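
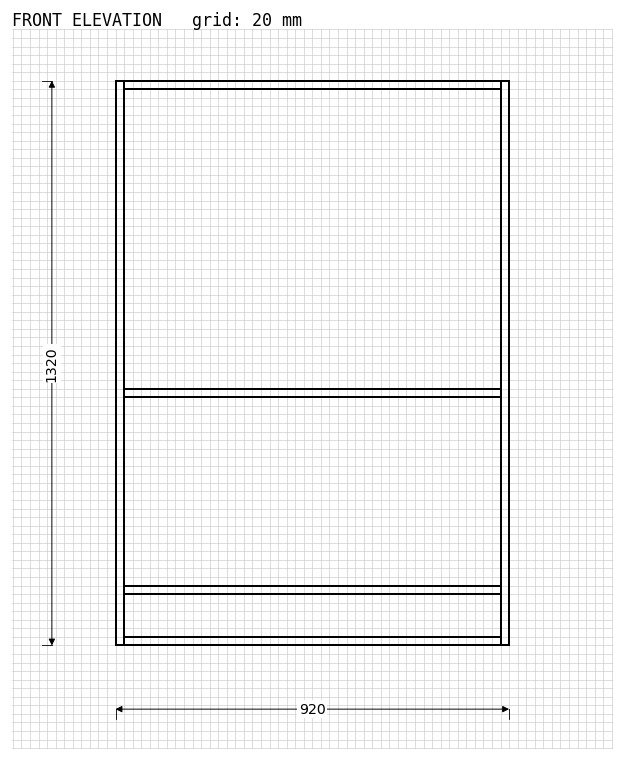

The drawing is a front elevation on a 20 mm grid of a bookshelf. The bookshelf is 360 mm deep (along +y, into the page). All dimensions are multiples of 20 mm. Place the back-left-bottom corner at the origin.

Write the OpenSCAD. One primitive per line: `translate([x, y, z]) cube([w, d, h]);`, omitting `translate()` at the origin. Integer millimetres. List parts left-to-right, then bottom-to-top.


cube([20, 360, 1320]);
translate([20, 0, 0]) cube([880, 360, 20]);
translate([20, 0, 120]) cube([880, 360, 20]);
translate([20, 0, 580]) cube([880, 360, 20]);
translate([20, 0, 1300]) cube([880, 360, 20]);
translate([900, 0, 0]) cube([20, 360, 1320]);


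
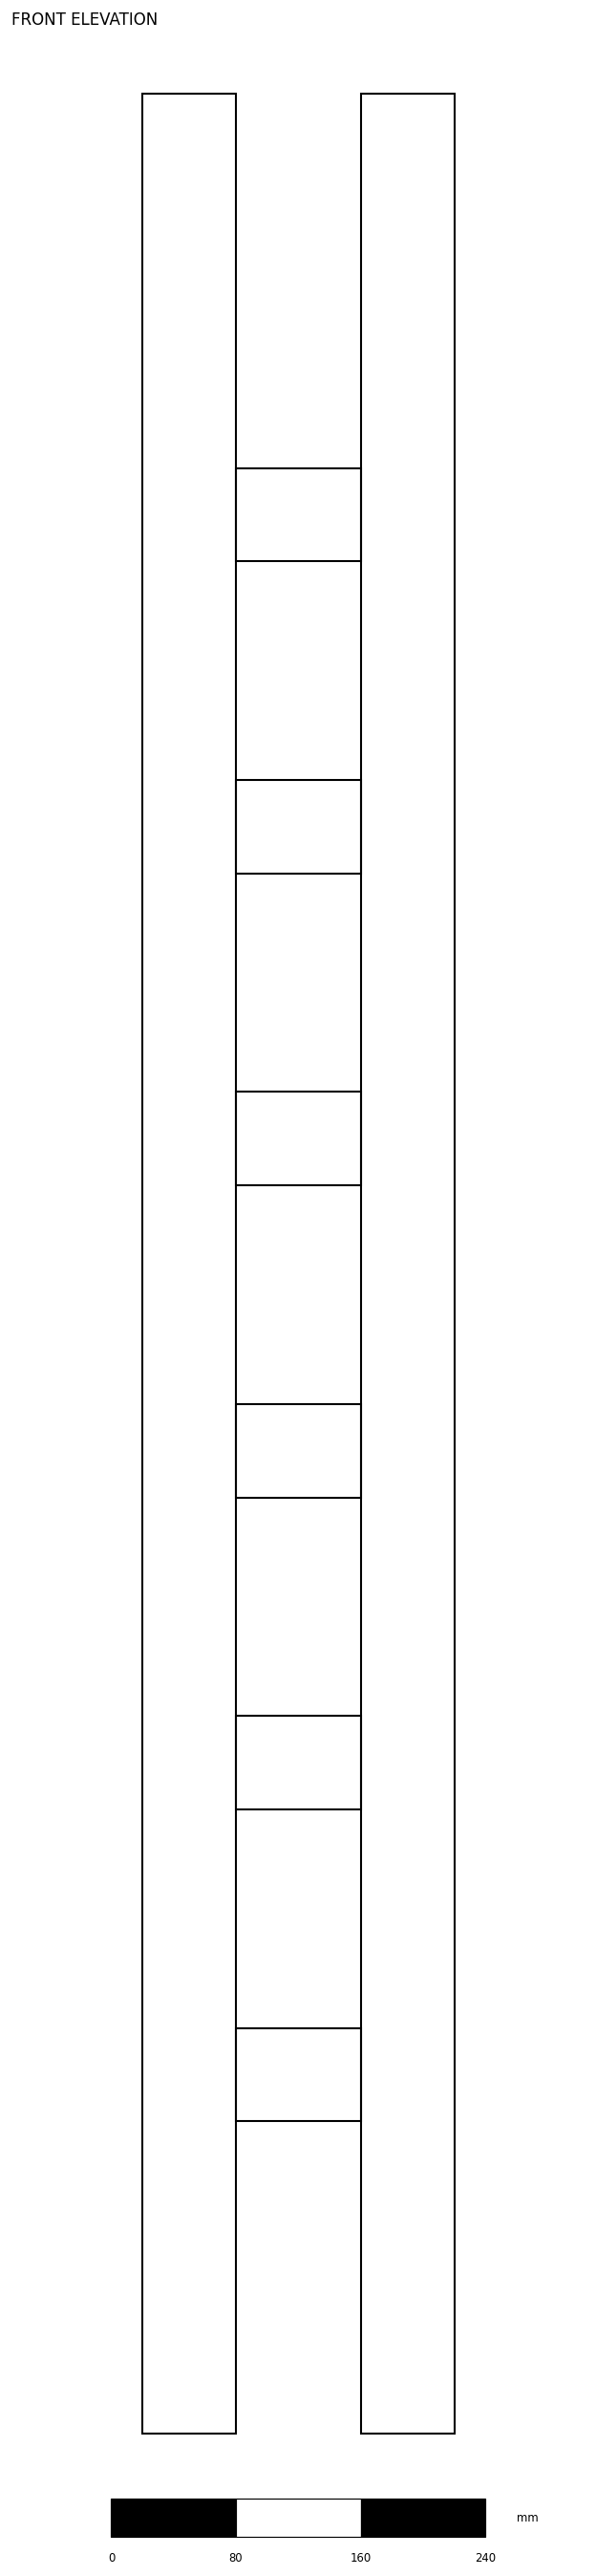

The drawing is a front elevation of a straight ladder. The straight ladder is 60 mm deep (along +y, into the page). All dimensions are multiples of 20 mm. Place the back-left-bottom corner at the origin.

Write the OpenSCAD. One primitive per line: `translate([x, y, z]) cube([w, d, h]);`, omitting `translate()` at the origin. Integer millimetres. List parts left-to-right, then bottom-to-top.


cube([60, 60, 1500]);
translate([60, 0, 200]) cube([80, 60, 60]);
translate([60, 0, 400]) cube([80, 60, 60]);
translate([60, 0, 600]) cube([80, 60, 60]);
translate([60, 0, 800]) cube([80, 60, 60]);
translate([60, 0, 1000]) cube([80, 60, 60]);
translate([60, 0, 1200]) cube([80, 60, 60]);
translate([140, 0, 0]) cube([60, 60, 1500]);


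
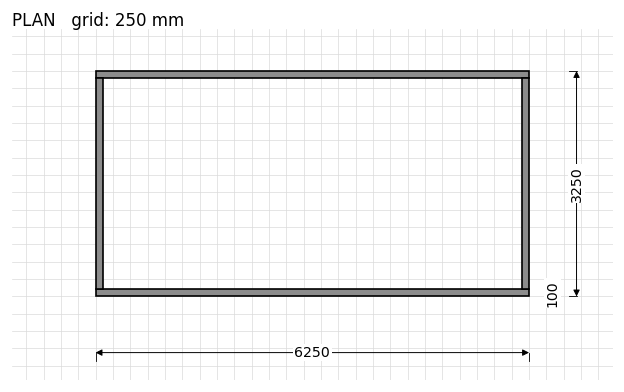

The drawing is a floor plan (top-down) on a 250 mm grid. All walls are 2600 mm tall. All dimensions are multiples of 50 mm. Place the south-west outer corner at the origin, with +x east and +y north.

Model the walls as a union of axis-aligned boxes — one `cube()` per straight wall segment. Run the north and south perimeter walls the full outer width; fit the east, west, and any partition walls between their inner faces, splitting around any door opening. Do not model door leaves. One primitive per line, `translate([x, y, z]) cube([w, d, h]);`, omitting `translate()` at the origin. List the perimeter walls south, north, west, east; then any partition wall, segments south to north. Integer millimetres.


cube([6250, 100, 2600]);
translate([0, 3150, 0]) cube([6250, 100, 2600]);
translate([0, 100, 0]) cube([100, 3050, 2600]);
translate([6150, 100, 0]) cube([100, 3050, 2600]);


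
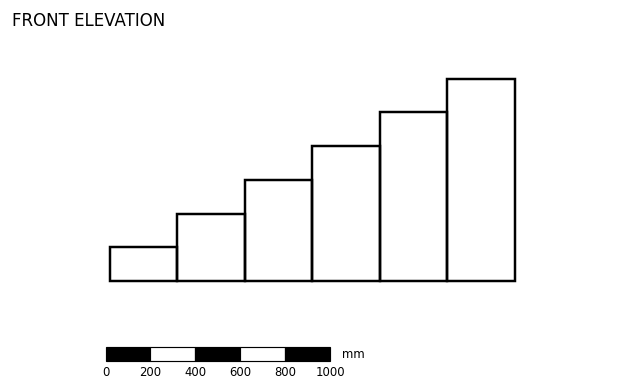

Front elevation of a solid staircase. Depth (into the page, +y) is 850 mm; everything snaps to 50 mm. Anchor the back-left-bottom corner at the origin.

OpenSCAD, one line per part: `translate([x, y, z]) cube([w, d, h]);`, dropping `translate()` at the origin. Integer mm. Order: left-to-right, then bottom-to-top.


cube([300, 850, 150]);
translate([300, 0, 0]) cube([300, 850, 300]);
translate([600, 0, 0]) cube([300, 850, 450]);
translate([900, 0, 0]) cube([300, 850, 600]);
translate([1200, 0, 0]) cube([300, 850, 750]);
translate([1500, 0, 0]) cube([300, 850, 900]);


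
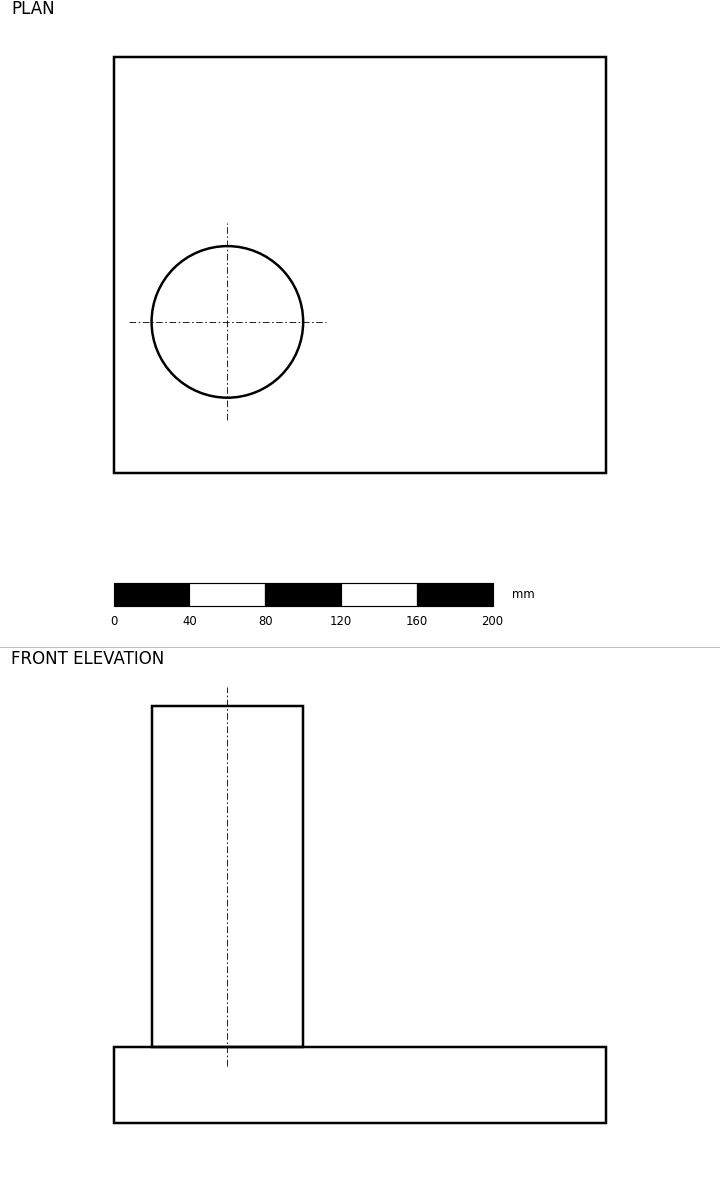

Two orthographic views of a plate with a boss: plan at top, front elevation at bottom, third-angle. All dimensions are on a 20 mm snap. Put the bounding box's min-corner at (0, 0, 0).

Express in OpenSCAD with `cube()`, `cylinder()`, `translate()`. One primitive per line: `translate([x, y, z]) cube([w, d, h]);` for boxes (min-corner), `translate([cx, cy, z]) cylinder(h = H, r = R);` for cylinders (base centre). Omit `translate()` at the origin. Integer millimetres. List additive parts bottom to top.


cube([260, 220, 40]);
translate([60, 80, 40]) cylinder(h = 180, r = 40);


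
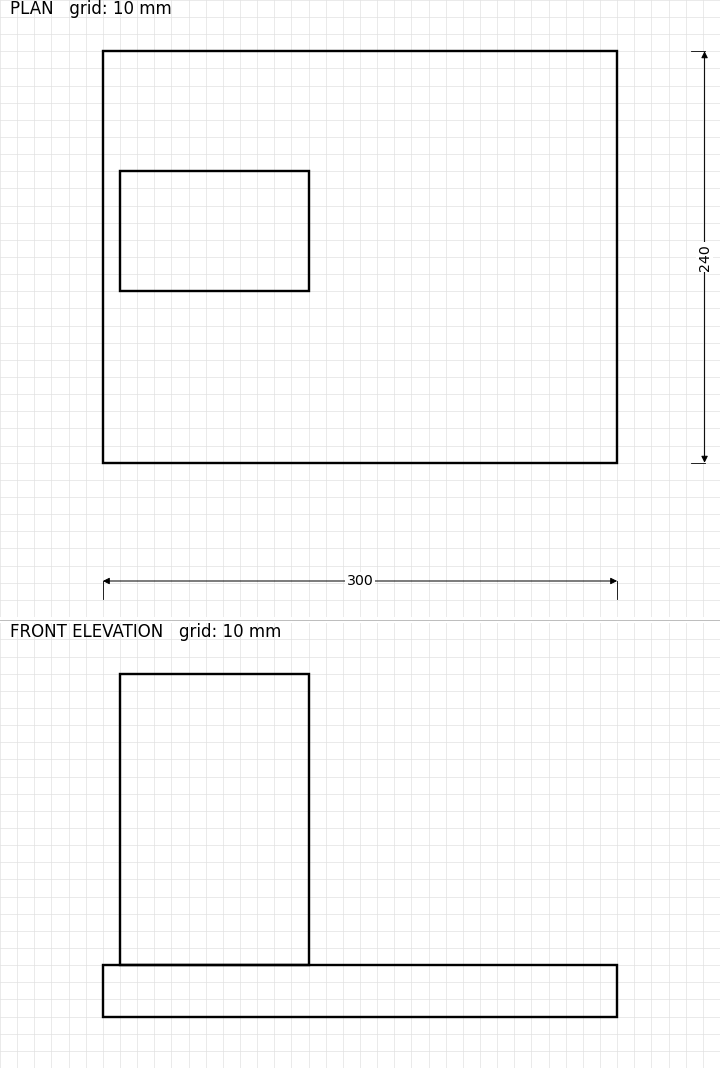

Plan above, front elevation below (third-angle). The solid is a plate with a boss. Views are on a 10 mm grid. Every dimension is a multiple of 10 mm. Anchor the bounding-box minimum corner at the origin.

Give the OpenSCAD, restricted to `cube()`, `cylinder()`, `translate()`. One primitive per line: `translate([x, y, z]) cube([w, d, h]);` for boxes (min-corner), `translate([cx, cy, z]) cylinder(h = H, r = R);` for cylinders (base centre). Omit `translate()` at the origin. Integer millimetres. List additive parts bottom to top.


cube([300, 240, 30]);
translate([10, 100, 30]) cube([110, 70, 170]);


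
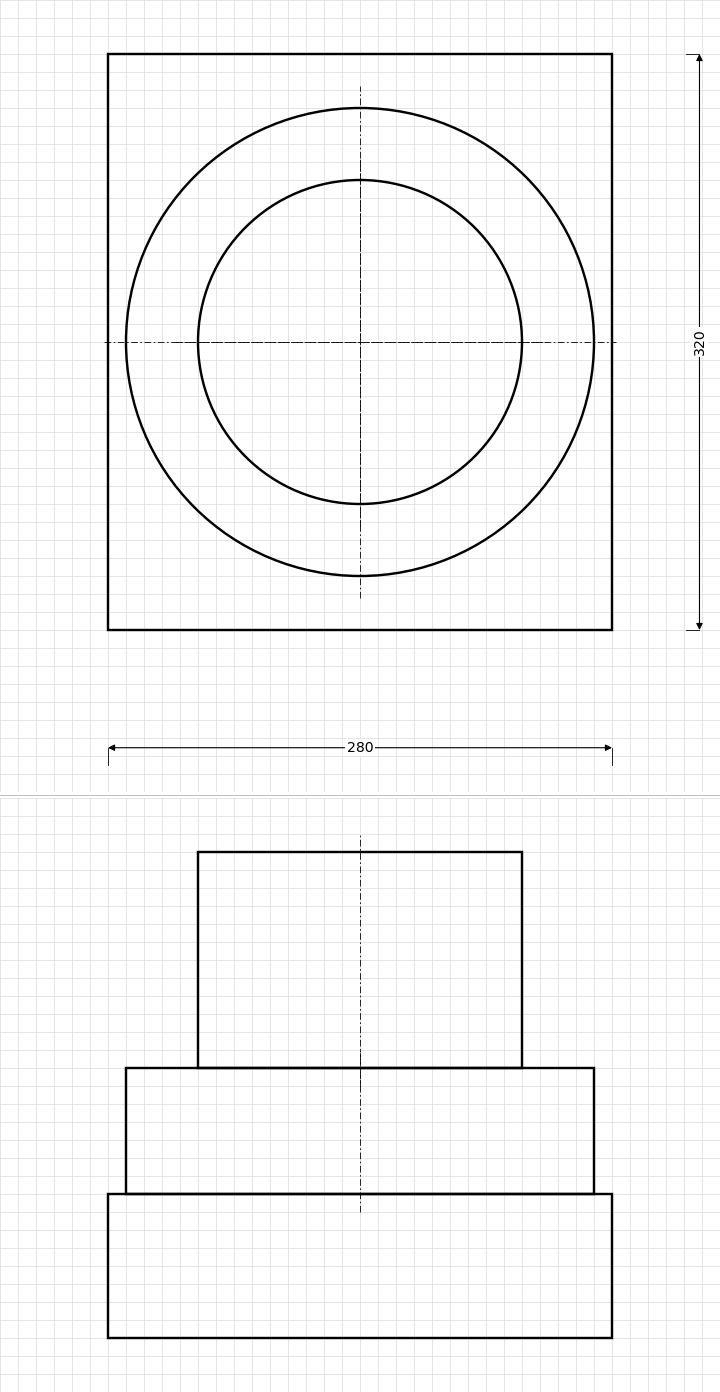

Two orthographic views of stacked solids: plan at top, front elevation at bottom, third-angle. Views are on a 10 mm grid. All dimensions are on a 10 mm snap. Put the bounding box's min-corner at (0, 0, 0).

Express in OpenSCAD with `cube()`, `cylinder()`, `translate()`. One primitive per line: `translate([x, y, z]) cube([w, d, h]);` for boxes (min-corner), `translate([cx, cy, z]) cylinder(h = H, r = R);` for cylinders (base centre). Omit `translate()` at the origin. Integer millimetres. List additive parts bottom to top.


cube([280, 320, 80]);
translate([140, 160, 80]) cylinder(h = 70, r = 130);
translate([140, 160, 150]) cylinder(h = 120, r = 90);


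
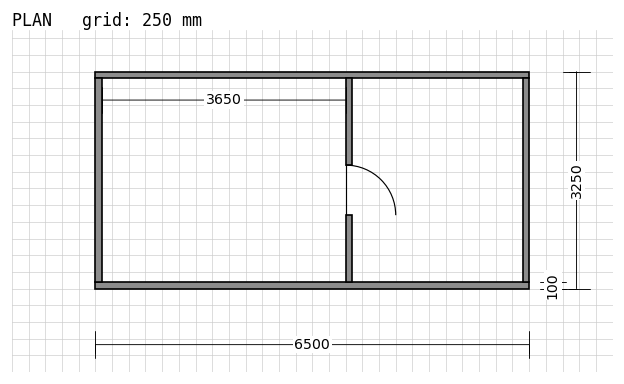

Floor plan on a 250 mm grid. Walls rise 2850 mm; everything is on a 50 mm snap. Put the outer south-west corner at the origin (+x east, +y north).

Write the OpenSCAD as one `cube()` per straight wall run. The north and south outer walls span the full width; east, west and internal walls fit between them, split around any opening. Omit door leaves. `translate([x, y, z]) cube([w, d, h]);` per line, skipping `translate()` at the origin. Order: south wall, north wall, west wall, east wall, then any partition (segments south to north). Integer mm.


cube([6500, 100, 2850]);
translate([0, 3150, 0]) cube([6500, 100, 2850]);
translate([0, 100, 0]) cube([100, 3050, 2850]);
translate([6400, 100, 0]) cube([100, 3050, 2850]);
translate([3750, 100, 0]) cube([100, 1000, 2850]);
translate([3750, 1850, 0]) cube([100, 1300, 2850]);


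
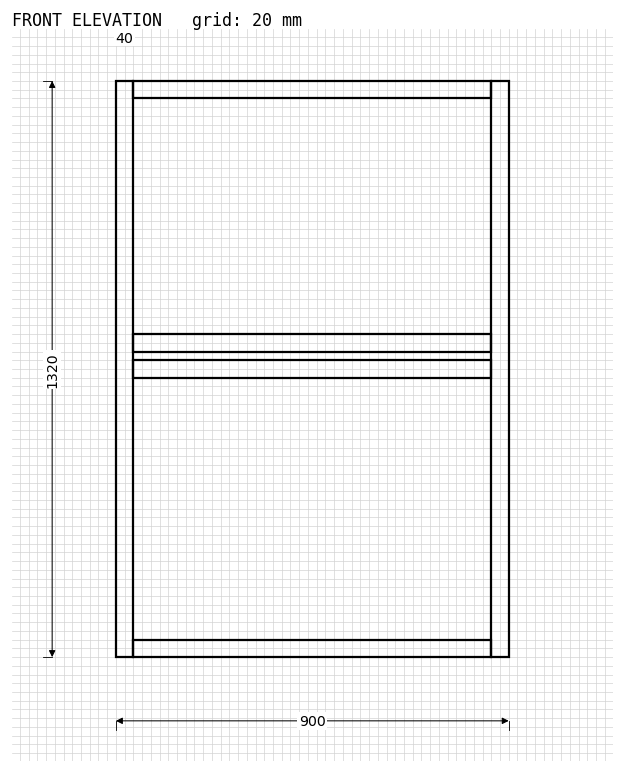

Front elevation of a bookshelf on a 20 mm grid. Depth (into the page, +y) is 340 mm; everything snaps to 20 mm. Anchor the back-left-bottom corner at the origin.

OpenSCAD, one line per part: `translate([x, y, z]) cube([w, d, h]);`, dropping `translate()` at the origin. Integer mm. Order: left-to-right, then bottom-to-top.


cube([40, 340, 1320]);
translate([40, 0, 0]) cube([820, 340, 40]);
translate([40, 0, 640]) cube([820, 340, 40]);
translate([40, 0, 700]) cube([820, 340, 40]);
translate([40, 0, 1280]) cube([820, 340, 40]);
translate([860, 0, 0]) cube([40, 340, 1320]);


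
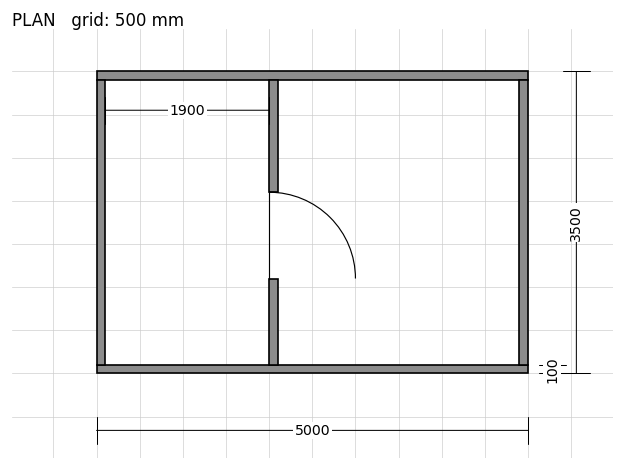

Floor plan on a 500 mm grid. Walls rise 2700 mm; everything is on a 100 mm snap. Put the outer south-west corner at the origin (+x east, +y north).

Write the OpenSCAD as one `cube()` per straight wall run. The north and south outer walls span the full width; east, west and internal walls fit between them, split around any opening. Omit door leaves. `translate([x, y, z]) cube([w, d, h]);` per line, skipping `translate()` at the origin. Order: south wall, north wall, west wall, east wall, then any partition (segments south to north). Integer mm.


cube([5000, 100, 2700]);
translate([0, 3400, 0]) cube([5000, 100, 2700]);
translate([0, 100, 0]) cube([100, 3300, 2700]);
translate([4900, 100, 0]) cube([100, 3300, 2700]);
translate([2000, 100, 0]) cube([100, 1000, 2700]);
translate([2000, 2100, 0]) cube([100, 1300, 2700]);


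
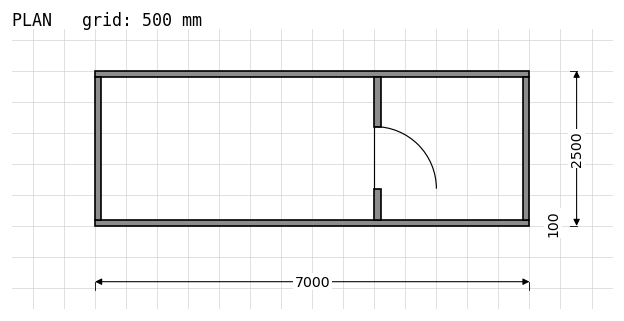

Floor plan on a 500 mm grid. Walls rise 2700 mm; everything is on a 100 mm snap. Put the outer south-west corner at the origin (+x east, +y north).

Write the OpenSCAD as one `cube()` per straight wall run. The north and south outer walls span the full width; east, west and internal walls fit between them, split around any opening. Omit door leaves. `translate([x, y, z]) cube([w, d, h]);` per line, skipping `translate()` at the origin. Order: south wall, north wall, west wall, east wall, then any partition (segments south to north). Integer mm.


cube([7000, 100, 2700]);
translate([0, 2400, 0]) cube([7000, 100, 2700]);
translate([0, 100, 0]) cube([100, 2300, 2700]);
translate([6900, 100, 0]) cube([100, 2300, 2700]);
translate([4500, 100, 0]) cube([100, 500, 2700]);
translate([4500, 1600, 0]) cube([100, 800, 2700]);


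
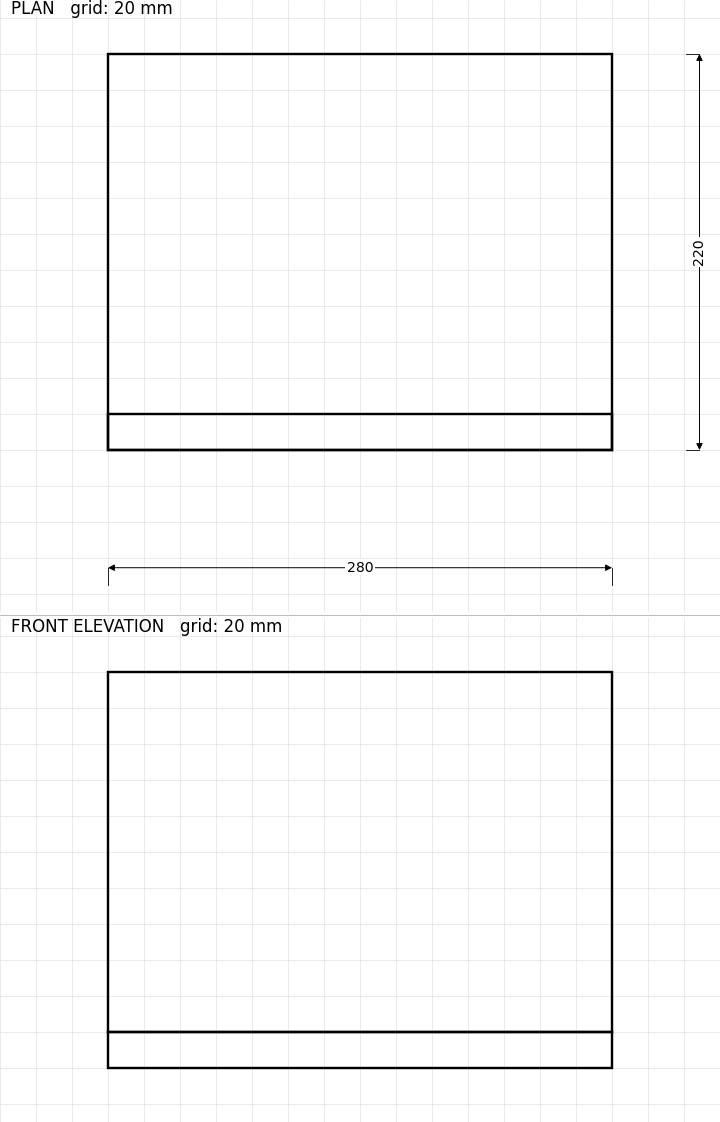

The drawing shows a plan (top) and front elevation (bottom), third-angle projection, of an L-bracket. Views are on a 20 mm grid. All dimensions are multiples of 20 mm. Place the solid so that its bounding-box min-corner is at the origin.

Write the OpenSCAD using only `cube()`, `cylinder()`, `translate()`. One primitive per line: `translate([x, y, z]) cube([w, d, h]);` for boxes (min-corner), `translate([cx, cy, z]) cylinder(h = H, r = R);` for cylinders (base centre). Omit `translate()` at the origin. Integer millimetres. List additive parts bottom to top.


cube([280, 220, 20]);
translate([0, 0, 20]) cube([280, 20, 200]);


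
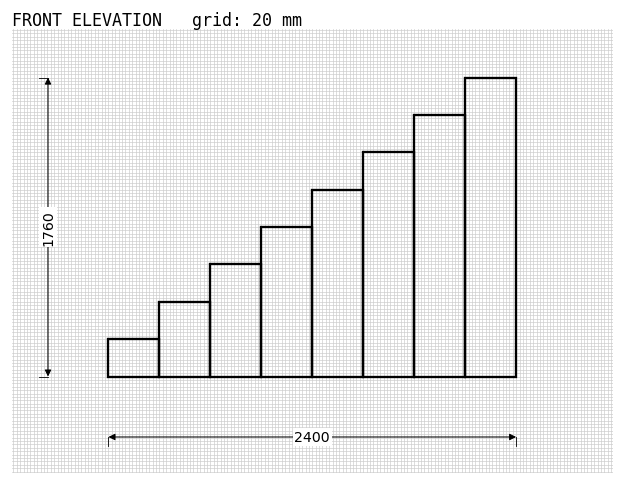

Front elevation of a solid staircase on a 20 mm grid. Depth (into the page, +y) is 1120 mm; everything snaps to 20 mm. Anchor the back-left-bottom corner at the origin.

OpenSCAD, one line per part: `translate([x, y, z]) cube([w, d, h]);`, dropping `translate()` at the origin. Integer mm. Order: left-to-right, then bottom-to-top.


cube([300, 1120, 220]);
translate([300, 0, 0]) cube([300, 1120, 440]);
translate([600, 0, 0]) cube([300, 1120, 660]);
translate([900, 0, 0]) cube([300, 1120, 880]);
translate([1200, 0, 0]) cube([300, 1120, 1100]);
translate([1500, 0, 0]) cube([300, 1120, 1320]);
translate([1800, 0, 0]) cube([300, 1120, 1540]);
translate([2100, 0, 0]) cube([300, 1120, 1760]);


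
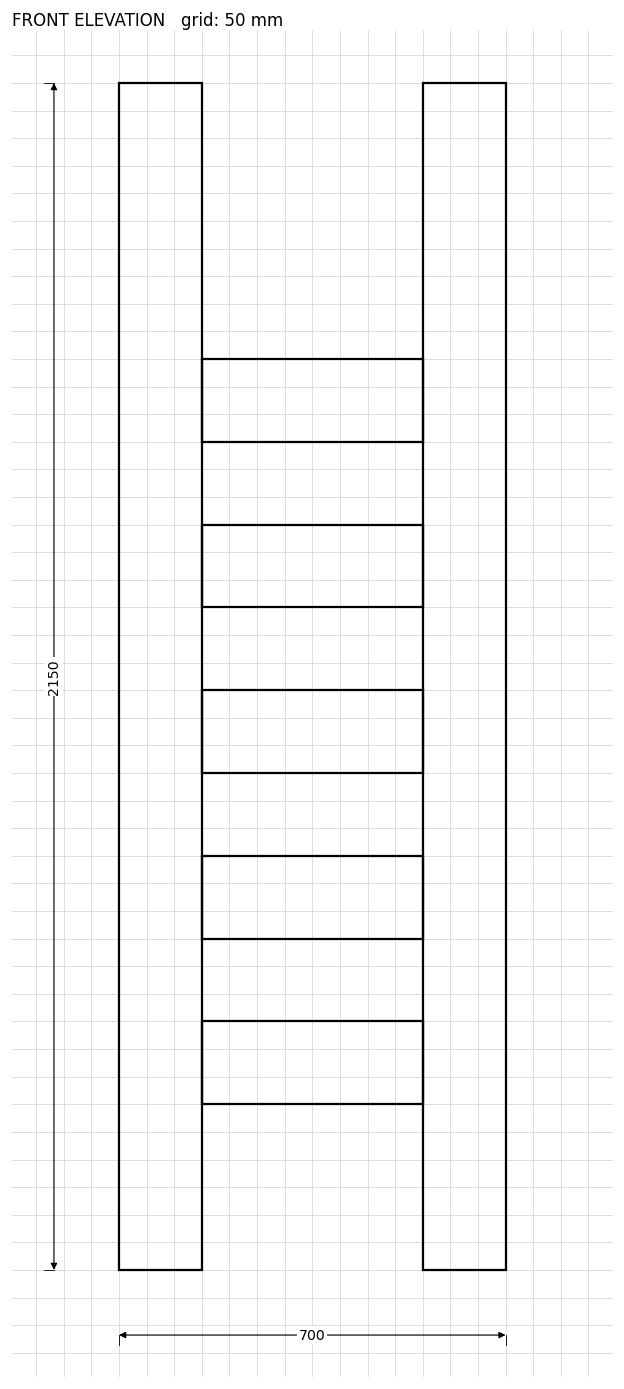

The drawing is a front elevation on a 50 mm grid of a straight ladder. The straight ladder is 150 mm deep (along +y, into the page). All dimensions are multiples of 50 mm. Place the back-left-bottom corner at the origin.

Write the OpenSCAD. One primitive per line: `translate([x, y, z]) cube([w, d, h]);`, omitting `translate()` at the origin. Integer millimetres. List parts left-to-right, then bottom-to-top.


cube([150, 150, 2150]);
translate([150, 0, 300]) cube([400, 150, 150]);
translate([150, 0, 600]) cube([400, 150, 150]);
translate([150, 0, 900]) cube([400, 150, 150]);
translate([150, 0, 1200]) cube([400, 150, 150]);
translate([150, 0, 1500]) cube([400, 150, 150]);
translate([550, 0, 0]) cube([150, 150, 2150]);


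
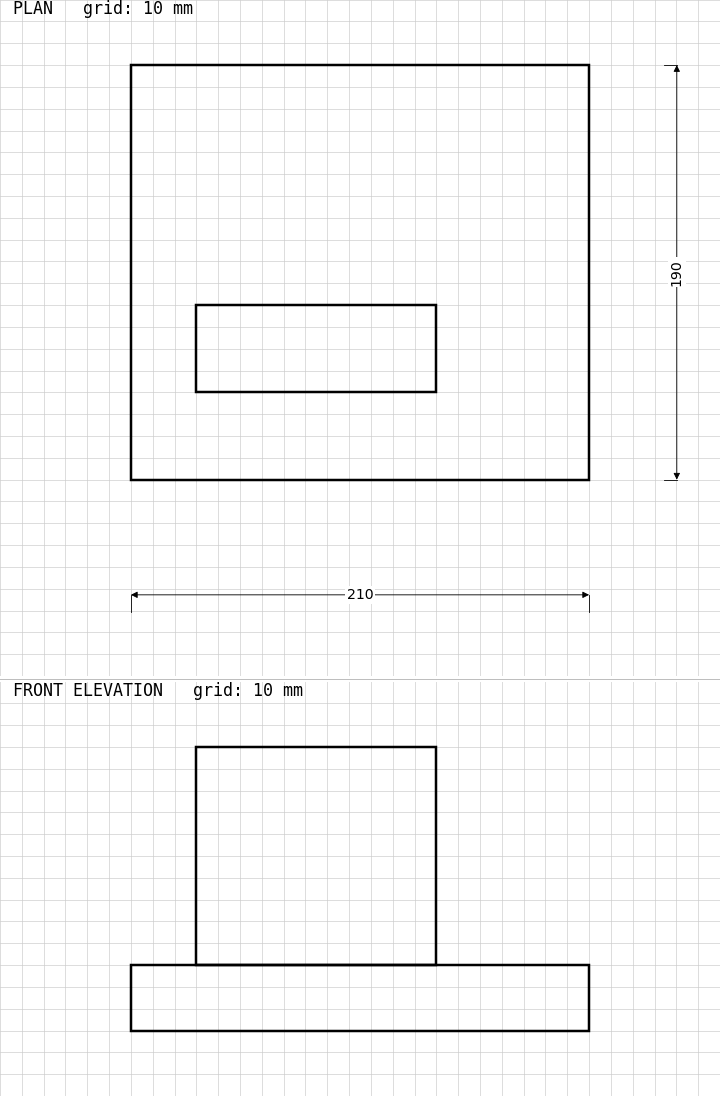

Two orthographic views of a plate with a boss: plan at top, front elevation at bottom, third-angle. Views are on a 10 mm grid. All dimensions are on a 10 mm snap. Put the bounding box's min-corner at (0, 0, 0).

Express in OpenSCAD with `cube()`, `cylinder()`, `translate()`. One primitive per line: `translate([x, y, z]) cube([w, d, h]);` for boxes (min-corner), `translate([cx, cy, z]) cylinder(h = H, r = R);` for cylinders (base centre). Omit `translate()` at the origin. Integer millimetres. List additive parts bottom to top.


cube([210, 190, 30]);
translate([30, 40, 30]) cube([110, 40, 100]);


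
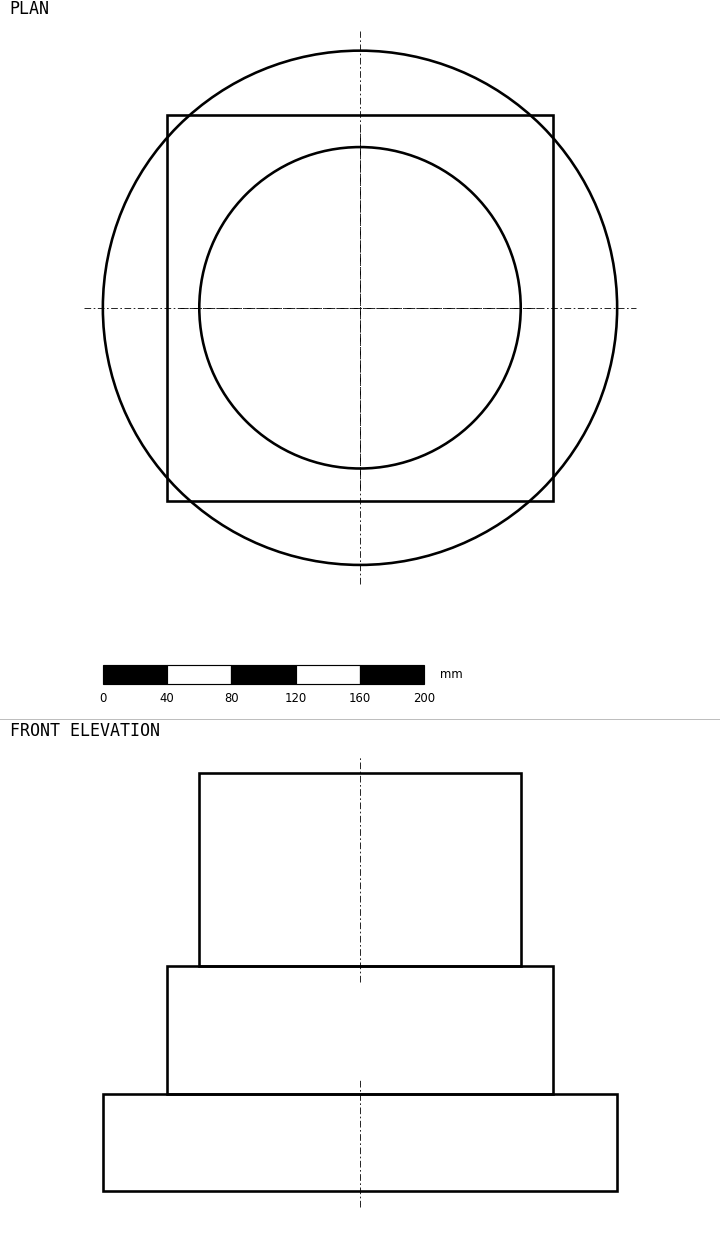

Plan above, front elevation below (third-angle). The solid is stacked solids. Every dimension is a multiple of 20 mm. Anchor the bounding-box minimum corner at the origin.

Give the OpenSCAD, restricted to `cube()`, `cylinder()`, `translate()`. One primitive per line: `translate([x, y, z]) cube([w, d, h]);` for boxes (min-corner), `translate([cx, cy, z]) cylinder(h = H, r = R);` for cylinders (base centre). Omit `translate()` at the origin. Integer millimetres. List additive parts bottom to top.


translate([160, 160, 0]) cylinder(h = 60, r = 160);
translate([40, 40, 60]) cube([240, 240, 80]);
translate([160, 160, 140]) cylinder(h = 120, r = 100);


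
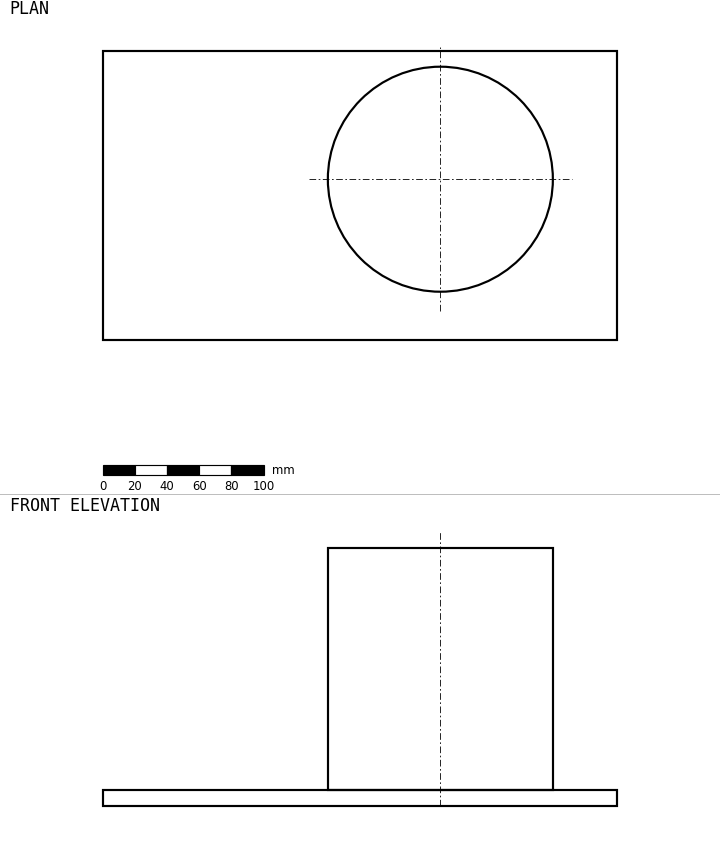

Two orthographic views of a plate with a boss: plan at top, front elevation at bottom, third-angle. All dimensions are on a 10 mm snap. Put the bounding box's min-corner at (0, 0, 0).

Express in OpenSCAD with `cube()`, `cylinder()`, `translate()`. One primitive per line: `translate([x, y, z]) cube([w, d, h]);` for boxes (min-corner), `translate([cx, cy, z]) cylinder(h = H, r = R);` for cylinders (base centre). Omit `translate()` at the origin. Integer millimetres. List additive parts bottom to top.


cube([320, 180, 10]);
translate([210, 100, 10]) cylinder(h = 150, r = 70);


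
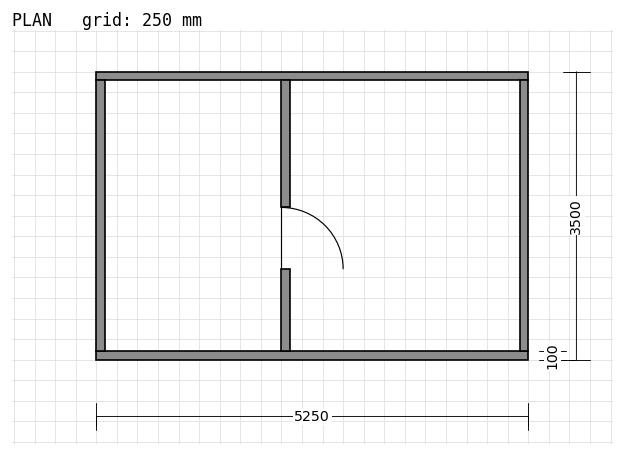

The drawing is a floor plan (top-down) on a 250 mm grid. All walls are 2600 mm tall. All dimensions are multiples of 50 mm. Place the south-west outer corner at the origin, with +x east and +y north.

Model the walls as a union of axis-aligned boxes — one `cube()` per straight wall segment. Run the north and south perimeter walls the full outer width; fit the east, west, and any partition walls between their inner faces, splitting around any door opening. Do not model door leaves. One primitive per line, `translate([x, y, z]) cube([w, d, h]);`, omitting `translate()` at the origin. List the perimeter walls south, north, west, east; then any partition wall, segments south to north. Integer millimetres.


cube([5250, 100, 2600]);
translate([0, 3400, 0]) cube([5250, 100, 2600]);
translate([0, 100, 0]) cube([100, 3300, 2600]);
translate([5150, 100, 0]) cube([100, 3300, 2600]);
translate([2250, 100, 0]) cube([100, 1000, 2600]);
translate([2250, 1850, 0]) cube([100, 1550, 2600]);


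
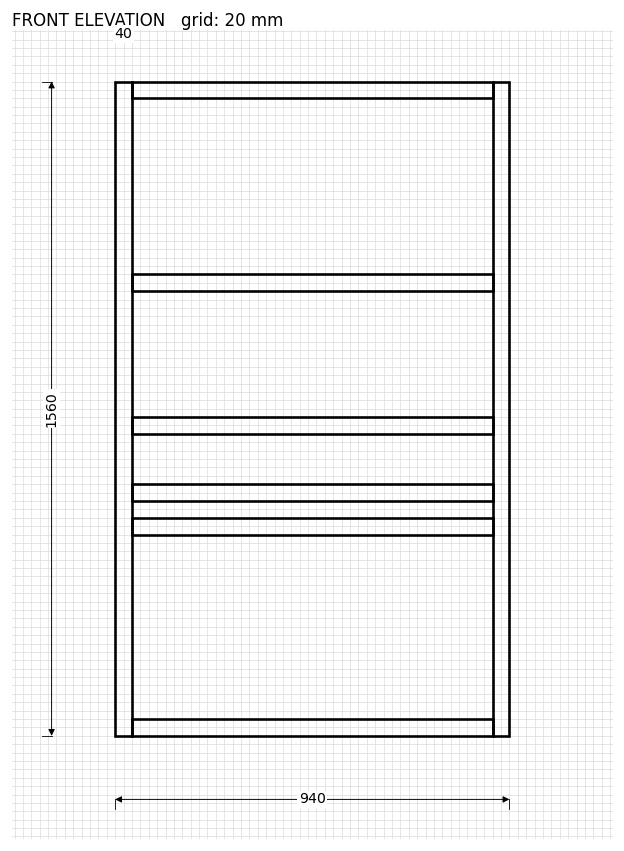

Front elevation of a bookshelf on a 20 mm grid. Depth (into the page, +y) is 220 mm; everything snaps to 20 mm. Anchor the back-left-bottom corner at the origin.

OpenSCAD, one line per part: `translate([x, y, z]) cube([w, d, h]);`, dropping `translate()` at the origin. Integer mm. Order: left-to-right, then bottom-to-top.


cube([40, 220, 1560]);
translate([40, 0, 0]) cube([860, 220, 40]);
translate([40, 0, 480]) cube([860, 220, 40]);
translate([40, 0, 560]) cube([860, 220, 40]);
translate([40, 0, 720]) cube([860, 220, 40]);
translate([40, 0, 1060]) cube([860, 220, 40]);
translate([40, 0, 1520]) cube([860, 220, 40]);
translate([900, 0, 0]) cube([40, 220, 1560]);


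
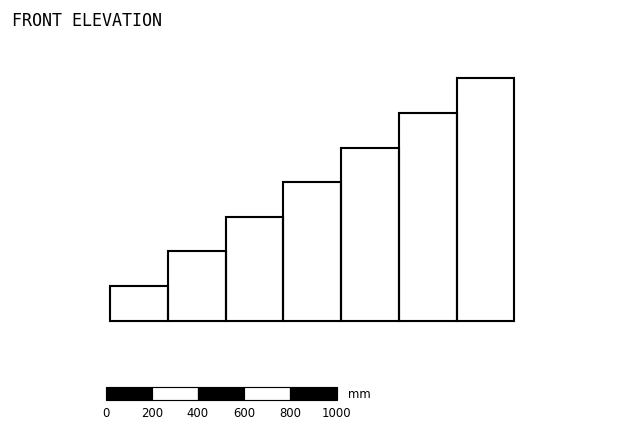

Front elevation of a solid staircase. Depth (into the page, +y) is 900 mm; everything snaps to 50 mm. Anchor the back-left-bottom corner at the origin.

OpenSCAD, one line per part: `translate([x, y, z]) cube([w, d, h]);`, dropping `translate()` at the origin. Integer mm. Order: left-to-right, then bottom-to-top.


cube([250, 900, 150]);
translate([250, 0, 0]) cube([250, 900, 300]);
translate([500, 0, 0]) cube([250, 900, 450]);
translate([750, 0, 0]) cube([250, 900, 600]);
translate([1000, 0, 0]) cube([250, 900, 750]);
translate([1250, 0, 0]) cube([250, 900, 900]);
translate([1500, 0, 0]) cube([250, 900, 1050]);


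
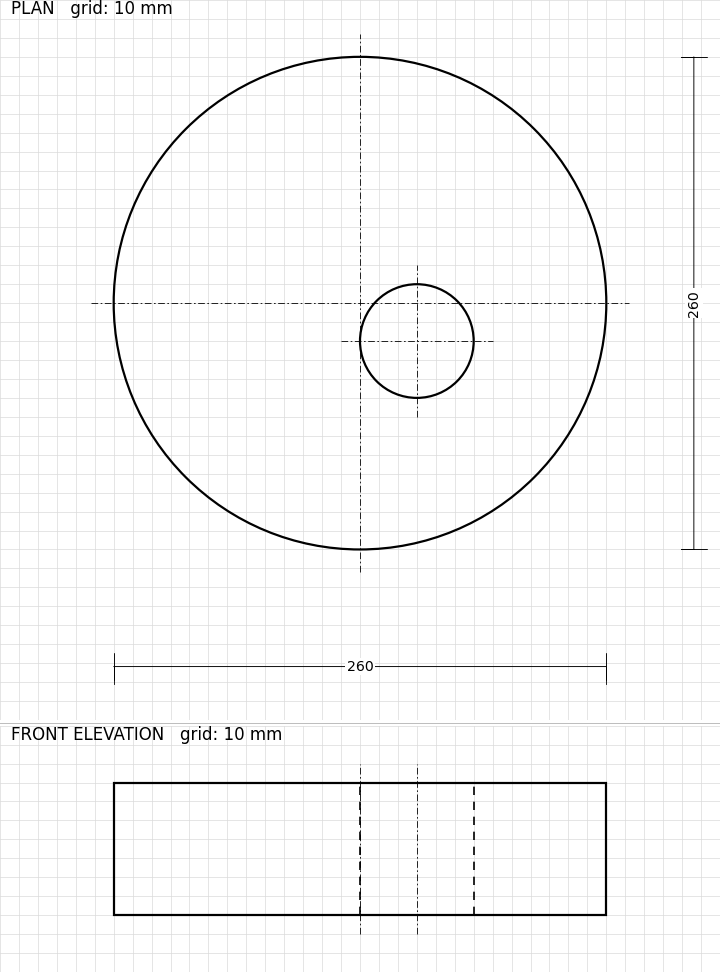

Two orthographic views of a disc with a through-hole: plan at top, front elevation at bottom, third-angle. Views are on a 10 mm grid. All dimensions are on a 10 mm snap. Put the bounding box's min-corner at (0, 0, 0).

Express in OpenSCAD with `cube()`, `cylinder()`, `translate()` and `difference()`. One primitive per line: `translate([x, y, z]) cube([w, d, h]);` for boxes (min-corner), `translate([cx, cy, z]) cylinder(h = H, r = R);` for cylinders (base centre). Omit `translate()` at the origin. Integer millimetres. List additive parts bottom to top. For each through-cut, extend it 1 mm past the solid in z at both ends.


difference() {
  translate([130, 130, 0]) cylinder(h = 70, r = 130);
  translate([160, 110, -1]) cylinder(h = 72, r = 30);
}


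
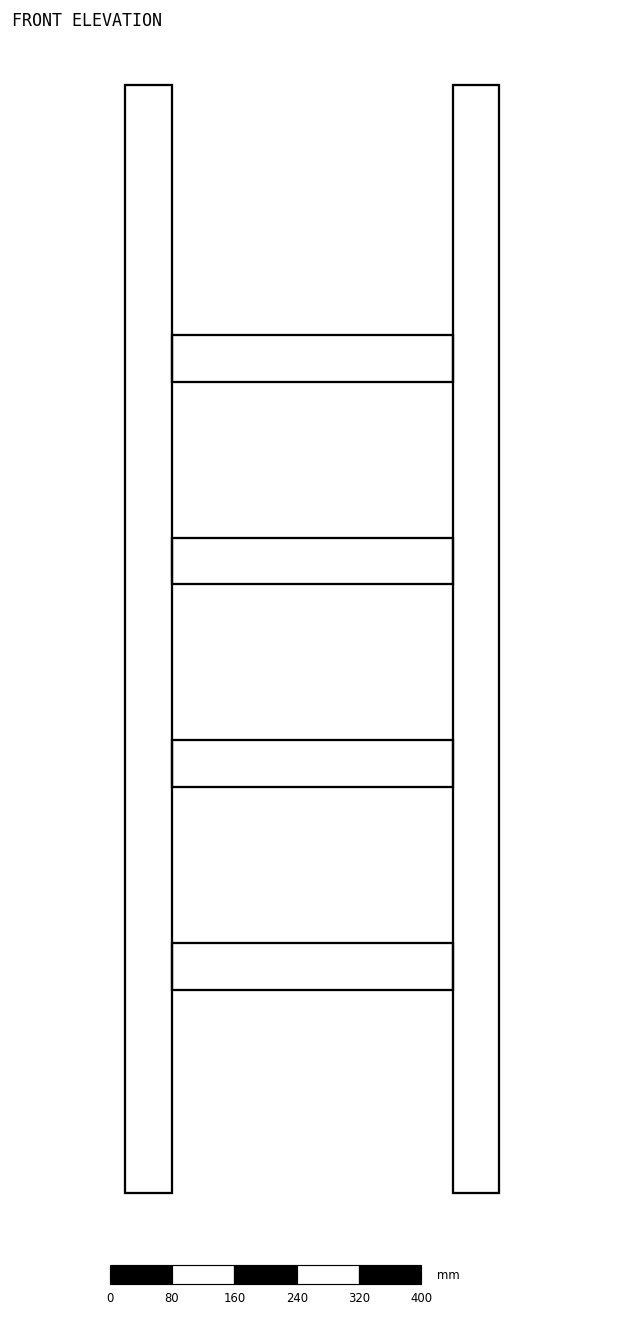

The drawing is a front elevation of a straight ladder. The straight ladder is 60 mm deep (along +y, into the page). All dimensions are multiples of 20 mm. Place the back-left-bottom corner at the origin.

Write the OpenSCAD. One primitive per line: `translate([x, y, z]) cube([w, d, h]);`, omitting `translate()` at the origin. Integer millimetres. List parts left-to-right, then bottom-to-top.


cube([60, 60, 1420]);
translate([60, 0, 260]) cube([360, 60, 60]);
translate([60, 0, 520]) cube([360, 60, 60]);
translate([60, 0, 780]) cube([360, 60, 60]);
translate([60, 0, 1040]) cube([360, 60, 60]);
translate([420, 0, 0]) cube([60, 60, 1420]);


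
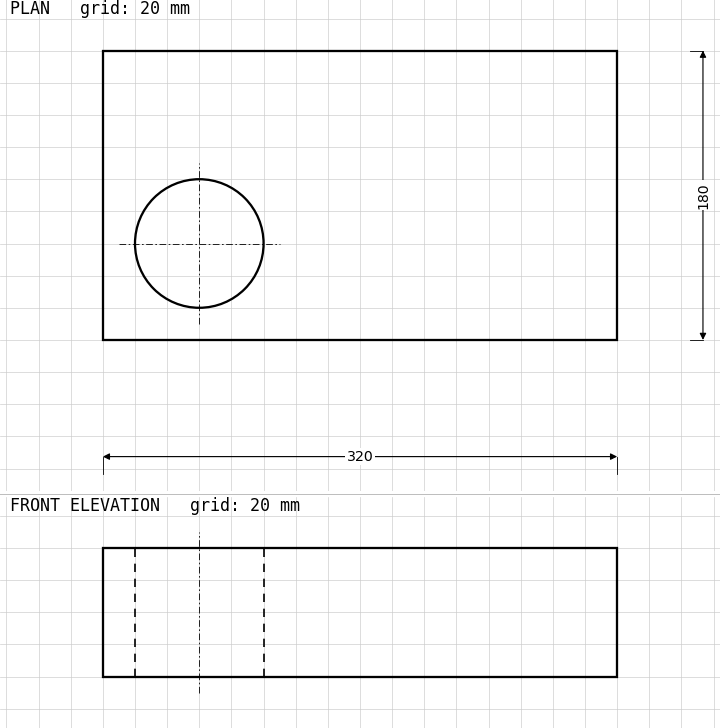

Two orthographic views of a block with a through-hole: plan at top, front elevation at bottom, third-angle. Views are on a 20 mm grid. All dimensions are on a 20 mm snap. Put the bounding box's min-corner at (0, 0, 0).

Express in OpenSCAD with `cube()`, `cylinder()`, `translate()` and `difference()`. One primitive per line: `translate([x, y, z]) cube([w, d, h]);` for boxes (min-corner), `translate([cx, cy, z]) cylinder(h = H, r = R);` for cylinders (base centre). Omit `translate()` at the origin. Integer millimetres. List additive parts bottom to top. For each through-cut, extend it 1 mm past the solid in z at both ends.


difference() {
  cube([320, 180, 80]);
  translate([60, 60, -1]) cylinder(h = 82, r = 40);
}


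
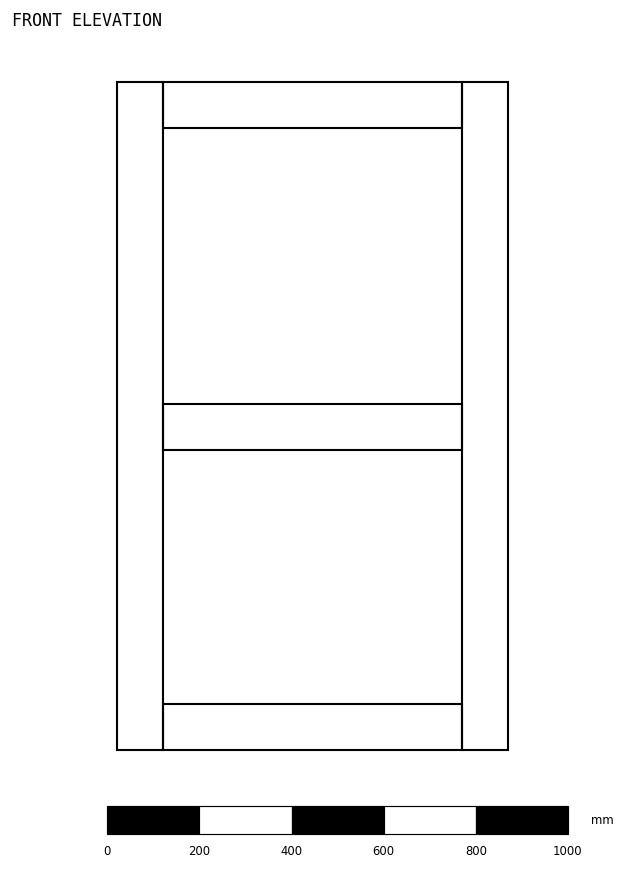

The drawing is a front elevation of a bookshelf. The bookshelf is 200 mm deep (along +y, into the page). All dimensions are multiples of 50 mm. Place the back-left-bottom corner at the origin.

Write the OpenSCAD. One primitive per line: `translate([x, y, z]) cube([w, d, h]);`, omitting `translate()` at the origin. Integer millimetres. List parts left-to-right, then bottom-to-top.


cube([100, 200, 1450]);
translate([100, 0, 0]) cube([650, 200, 100]);
translate([100, 0, 650]) cube([650, 200, 100]);
translate([100, 0, 1350]) cube([650, 200, 100]);
translate([750, 0, 0]) cube([100, 200, 1450]);


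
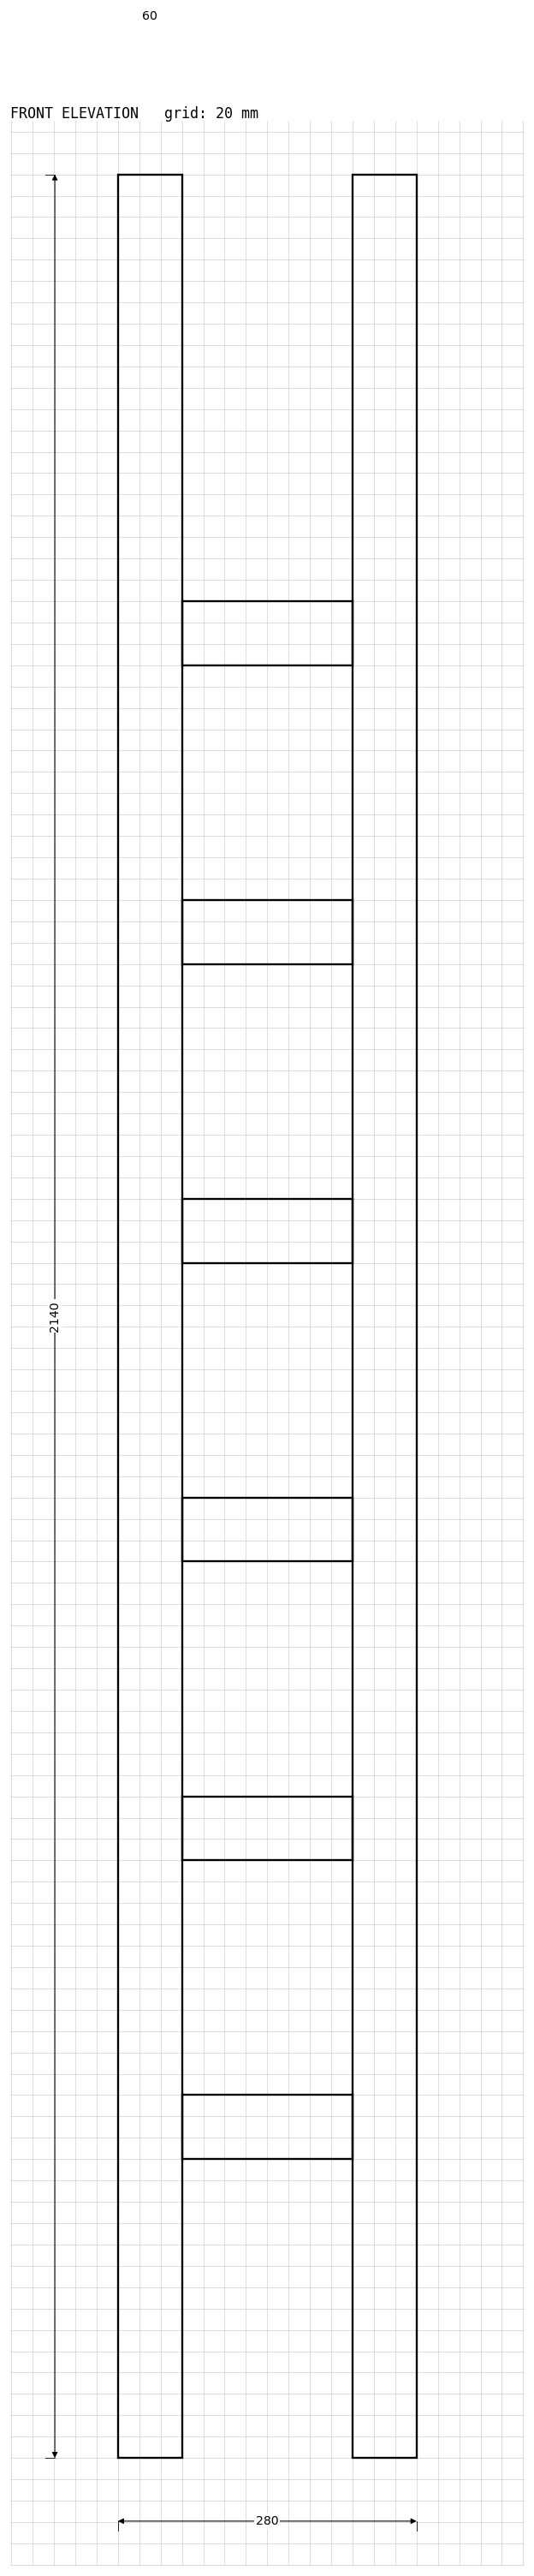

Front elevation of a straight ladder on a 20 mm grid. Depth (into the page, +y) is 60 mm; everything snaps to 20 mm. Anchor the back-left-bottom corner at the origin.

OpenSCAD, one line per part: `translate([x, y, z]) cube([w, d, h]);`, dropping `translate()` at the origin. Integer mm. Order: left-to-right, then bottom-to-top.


cube([60, 60, 2140]);
translate([60, 0, 280]) cube([160, 60, 60]);
translate([60, 0, 560]) cube([160, 60, 60]);
translate([60, 0, 840]) cube([160, 60, 60]);
translate([60, 0, 1120]) cube([160, 60, 60]);
translate([60, 0, 1400]) cube([160, 60, 60]);
translate([60, 0, 1680]) cube([160, 60, 60]);
translate([220, 0, 0]) cube([60, 60, 2140]);


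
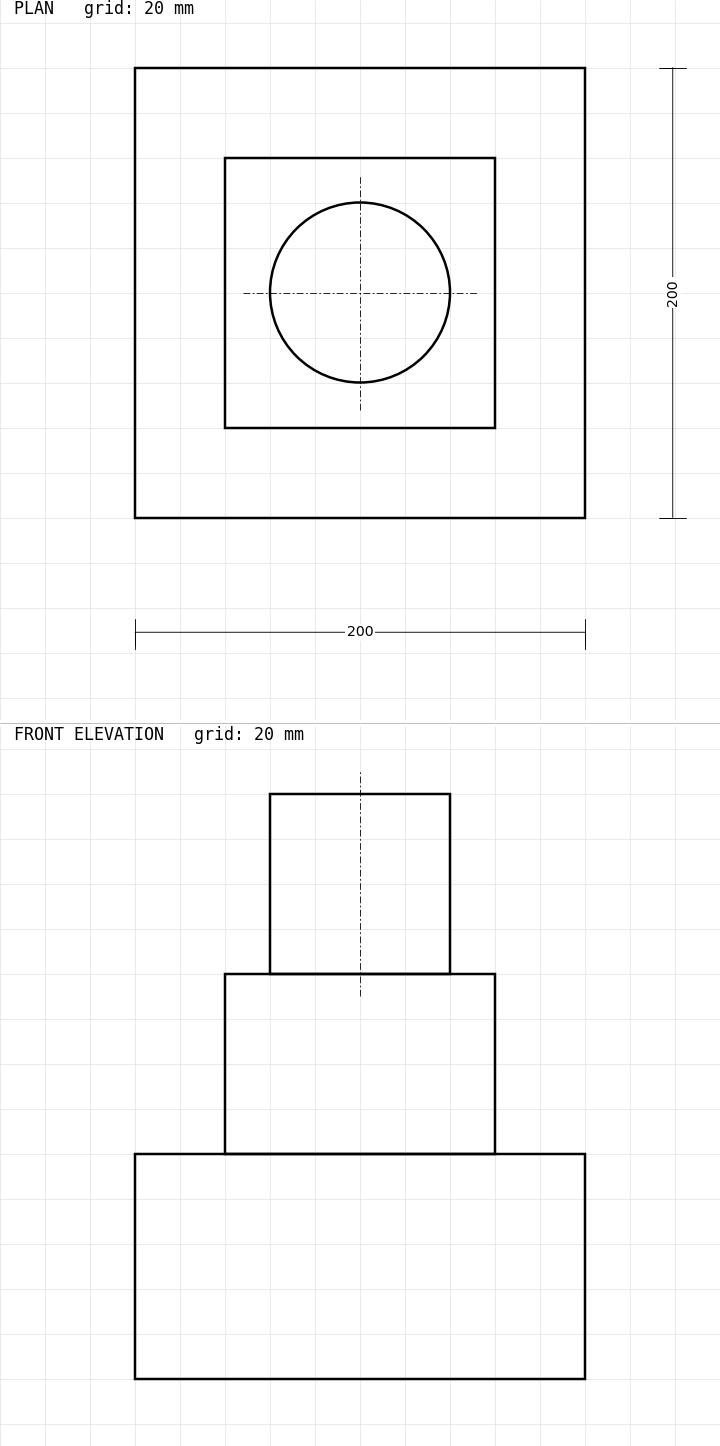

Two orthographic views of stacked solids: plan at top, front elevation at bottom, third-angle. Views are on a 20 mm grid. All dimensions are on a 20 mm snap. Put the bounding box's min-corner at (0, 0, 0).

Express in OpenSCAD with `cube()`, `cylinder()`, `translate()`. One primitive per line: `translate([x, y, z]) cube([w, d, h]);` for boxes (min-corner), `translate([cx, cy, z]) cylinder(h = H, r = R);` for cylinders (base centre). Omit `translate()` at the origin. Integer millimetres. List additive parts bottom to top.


cube([200, 200, 100]);
translate([40, 40, 100]) cube([120, 120, 80]);
translate([100, 100, 180]) cylinder(h = 80, r = 40);


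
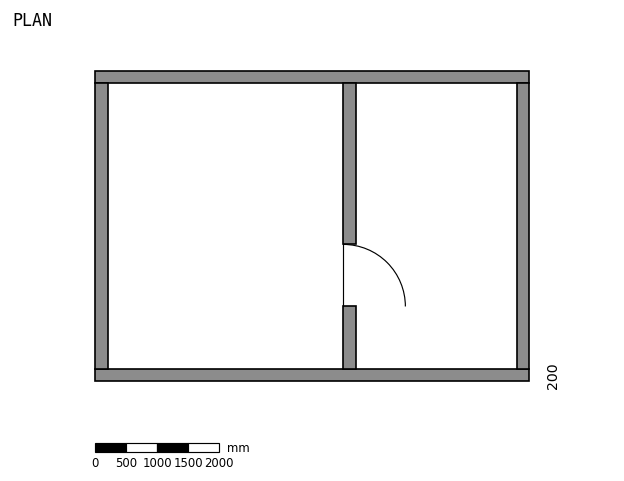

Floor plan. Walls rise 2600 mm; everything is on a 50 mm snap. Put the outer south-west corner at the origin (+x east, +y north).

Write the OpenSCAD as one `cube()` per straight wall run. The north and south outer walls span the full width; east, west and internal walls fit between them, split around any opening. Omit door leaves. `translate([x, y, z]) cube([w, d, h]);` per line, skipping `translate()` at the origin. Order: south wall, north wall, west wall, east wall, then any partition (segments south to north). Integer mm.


cube([7000, 200, 2600]);
translate([0, 4800, 0]) cube([7000, 200, 2600]);
translate([0, 200, 0]) cube([200, 4600, 2600]);
translate([6800, 200, 0]) cube([200, 4600, 2600]);
translate([4000, 200, 0]) cube([200, 1000, 2600]);
translate([4000, 2200, 0]) cube([200, 2600, 2600]);


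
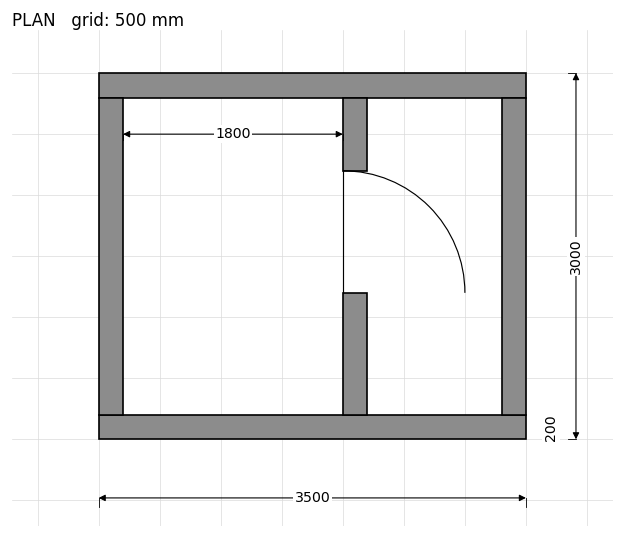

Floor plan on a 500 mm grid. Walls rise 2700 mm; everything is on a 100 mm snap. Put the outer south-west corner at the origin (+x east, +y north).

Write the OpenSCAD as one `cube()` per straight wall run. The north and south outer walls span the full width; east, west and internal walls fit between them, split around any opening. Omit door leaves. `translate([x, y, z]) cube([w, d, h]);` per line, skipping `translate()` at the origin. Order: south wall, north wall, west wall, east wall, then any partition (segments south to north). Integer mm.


cube([3500, 200, 2700]);
translate([0, 2800, 0]) cube([3500, 200, 2700]);
translate([0, 200, 0]) cube([200, 2600, 2700]);
translate([3300, 200, 0]) cube([200, 2600, 2700]);
translate([2000, 200, 0]) cube([200, 1000, 2700]);
translate([2000, 2200, 0]) cube([200, 600, 2700]);


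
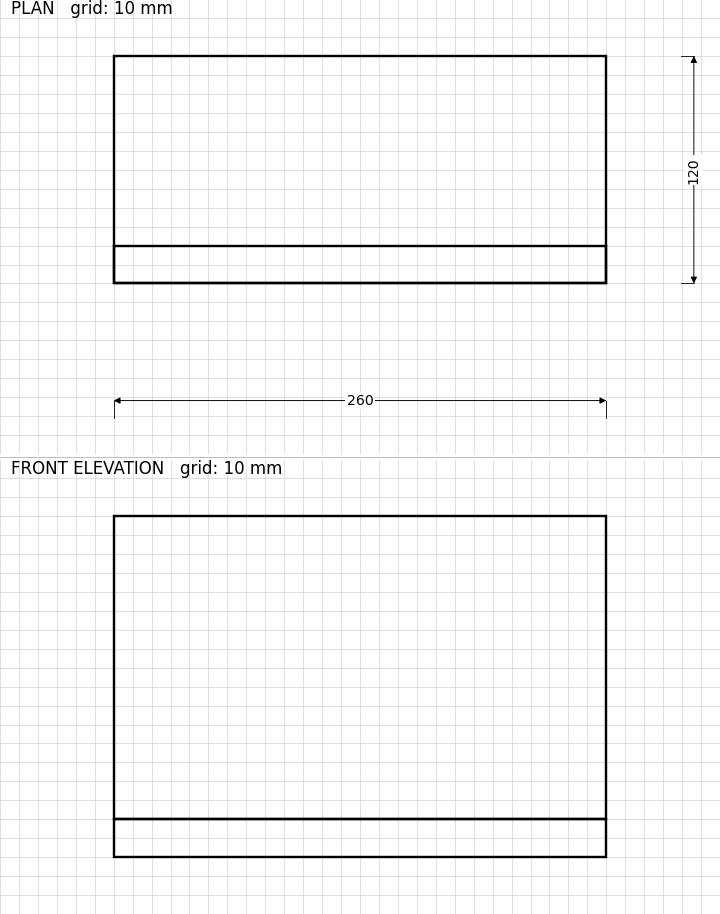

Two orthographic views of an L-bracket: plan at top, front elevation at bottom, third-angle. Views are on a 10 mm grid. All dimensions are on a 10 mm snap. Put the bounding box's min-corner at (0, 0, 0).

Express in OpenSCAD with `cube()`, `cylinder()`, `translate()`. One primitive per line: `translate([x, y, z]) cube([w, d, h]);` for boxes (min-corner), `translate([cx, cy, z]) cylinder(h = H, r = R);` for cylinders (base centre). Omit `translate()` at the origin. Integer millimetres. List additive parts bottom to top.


cube([260, 120, 20]);
translate([0, 0, 20]) cube([260, 20, 160]);


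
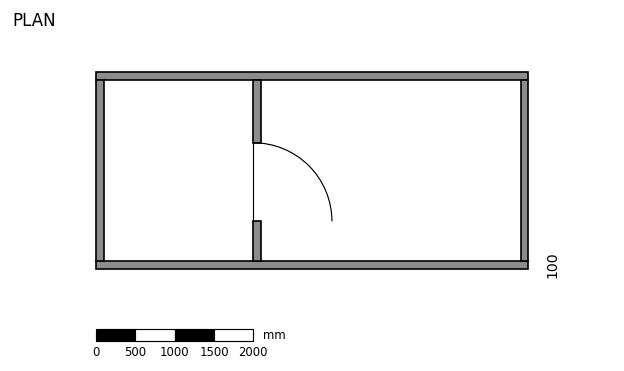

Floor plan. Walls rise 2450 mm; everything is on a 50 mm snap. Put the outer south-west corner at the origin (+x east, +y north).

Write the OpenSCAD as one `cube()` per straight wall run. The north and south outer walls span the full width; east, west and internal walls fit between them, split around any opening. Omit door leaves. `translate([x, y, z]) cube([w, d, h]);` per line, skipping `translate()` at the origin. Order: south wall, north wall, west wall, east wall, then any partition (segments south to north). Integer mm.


cube([5500, 100, 2450]);
translate([0, 2400, 0]) cube([5500, 100, 2450]);
translate([0, 100, 0]) cube([100, 2300, 2450]);
translate([5400, 100, 0]) cube([100, 2300, 2450]);
translate([2000, 100, 0]) cube([100, 500, 2450]);
translate([2000, 1600, 0]) cube([100, 800, 2450]);


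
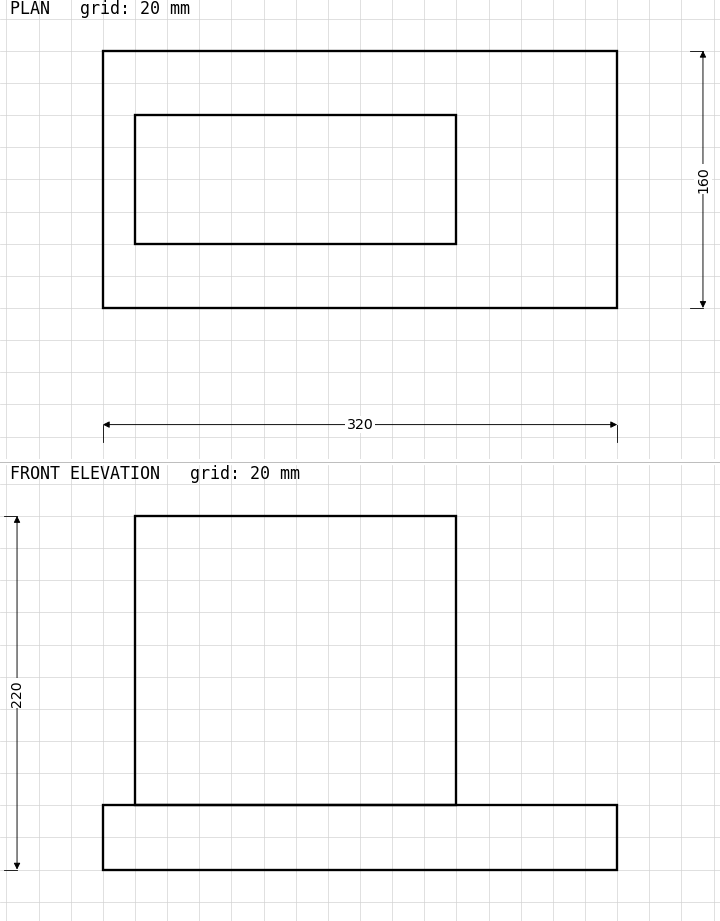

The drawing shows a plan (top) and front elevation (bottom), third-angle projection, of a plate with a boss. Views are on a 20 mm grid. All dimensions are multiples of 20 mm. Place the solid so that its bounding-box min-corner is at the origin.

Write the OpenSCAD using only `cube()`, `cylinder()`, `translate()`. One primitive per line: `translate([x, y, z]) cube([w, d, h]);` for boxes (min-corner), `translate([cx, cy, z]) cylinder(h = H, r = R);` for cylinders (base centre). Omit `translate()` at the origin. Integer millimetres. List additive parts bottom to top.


cube([320, 160, 40]);
translate([20, 40, 40]) cube([200, 80, 180]);


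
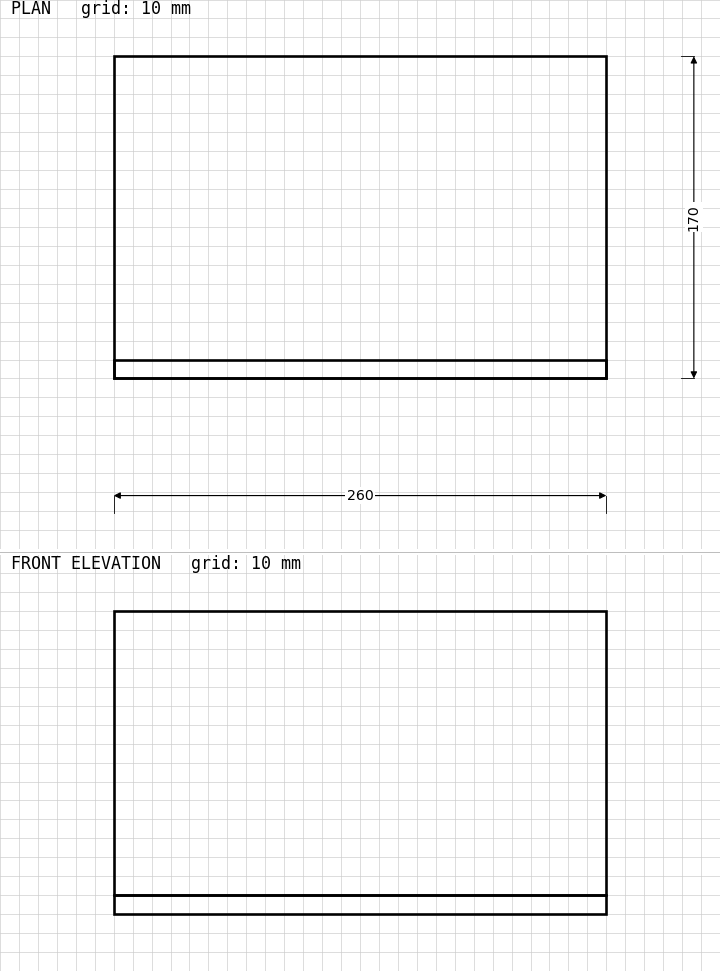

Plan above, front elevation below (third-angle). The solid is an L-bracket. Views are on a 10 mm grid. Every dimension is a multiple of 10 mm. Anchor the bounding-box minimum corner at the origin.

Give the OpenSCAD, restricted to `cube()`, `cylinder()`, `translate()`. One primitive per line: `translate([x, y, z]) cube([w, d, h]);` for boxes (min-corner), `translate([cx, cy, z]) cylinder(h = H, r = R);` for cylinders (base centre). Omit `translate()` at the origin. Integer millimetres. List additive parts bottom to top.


cube([260, 170, 10]);
translate([0, 0, 10]) cube([260, 10, 150]);


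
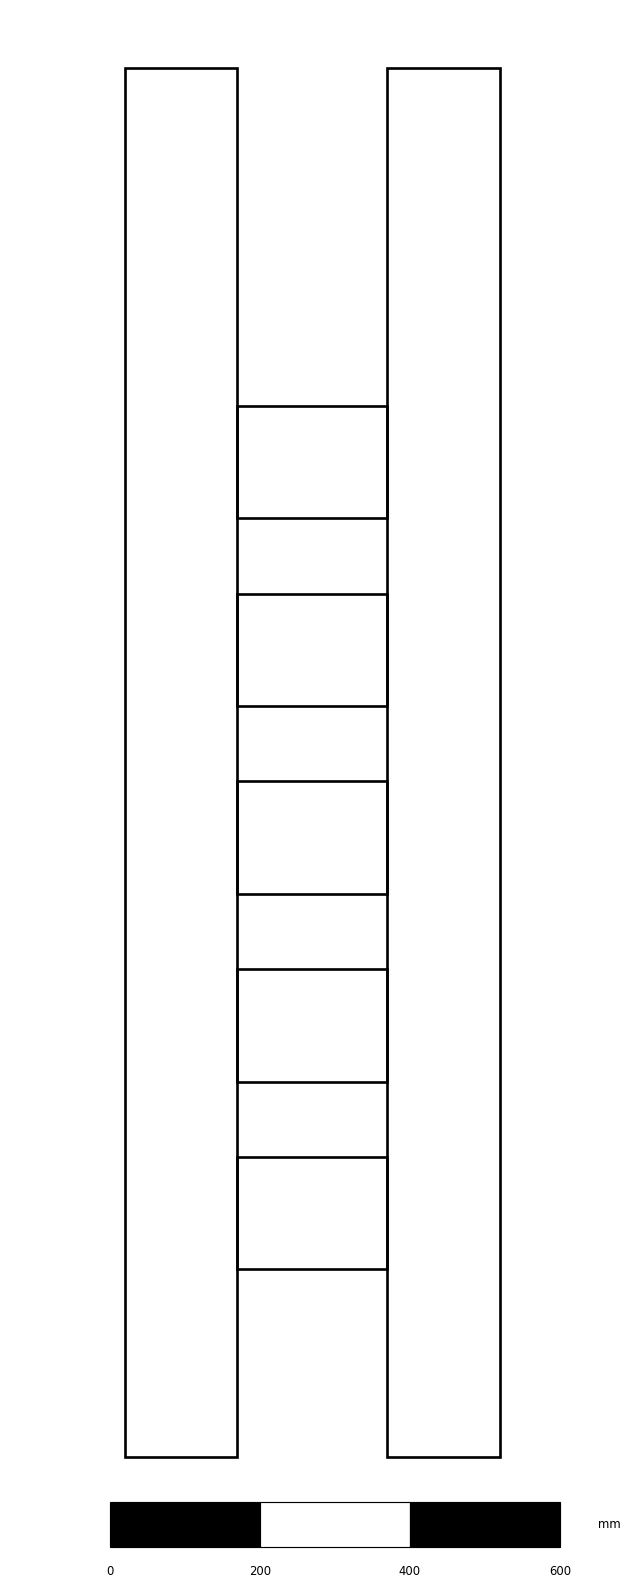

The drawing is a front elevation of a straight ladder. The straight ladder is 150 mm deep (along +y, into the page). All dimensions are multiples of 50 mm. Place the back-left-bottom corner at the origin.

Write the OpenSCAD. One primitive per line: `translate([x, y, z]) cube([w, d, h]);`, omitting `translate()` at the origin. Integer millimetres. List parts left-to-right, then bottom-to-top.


cube([150, 150, 1850]);
translate([150, 0, 250]) cube([200, 150, 150]);
translate([150, 0, 500]) cube([200, 150, 150]);
translate([150, 0, 750]) cube([200, 150, 150]);
translate([150, 0, 1000]) cube([200, 150, 150]);
translate([150, 0, 1250]) cube([200, 150, 150]);
translate([350, 0, 0]) cube([150, 150, 1850]);


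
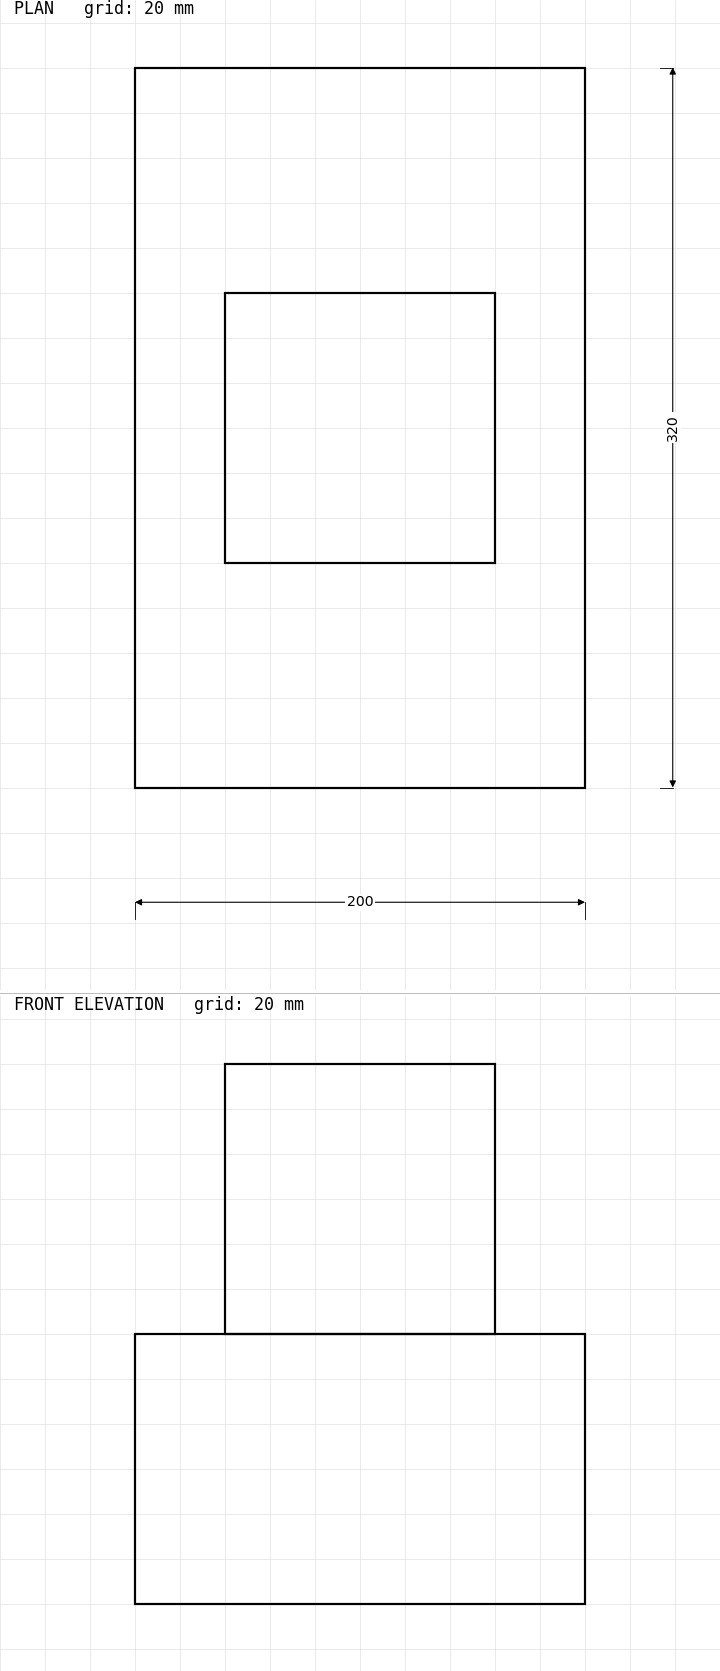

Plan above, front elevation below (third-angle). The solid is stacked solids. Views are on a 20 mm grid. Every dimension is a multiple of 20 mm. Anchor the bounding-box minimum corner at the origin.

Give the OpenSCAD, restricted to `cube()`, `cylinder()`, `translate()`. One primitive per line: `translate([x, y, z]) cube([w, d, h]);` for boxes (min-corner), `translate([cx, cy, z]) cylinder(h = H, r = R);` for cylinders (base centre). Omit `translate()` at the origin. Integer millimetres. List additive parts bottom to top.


cube([200, 320, 120]);
translate([40, 100, 120]) cube([120, 120, 120]);


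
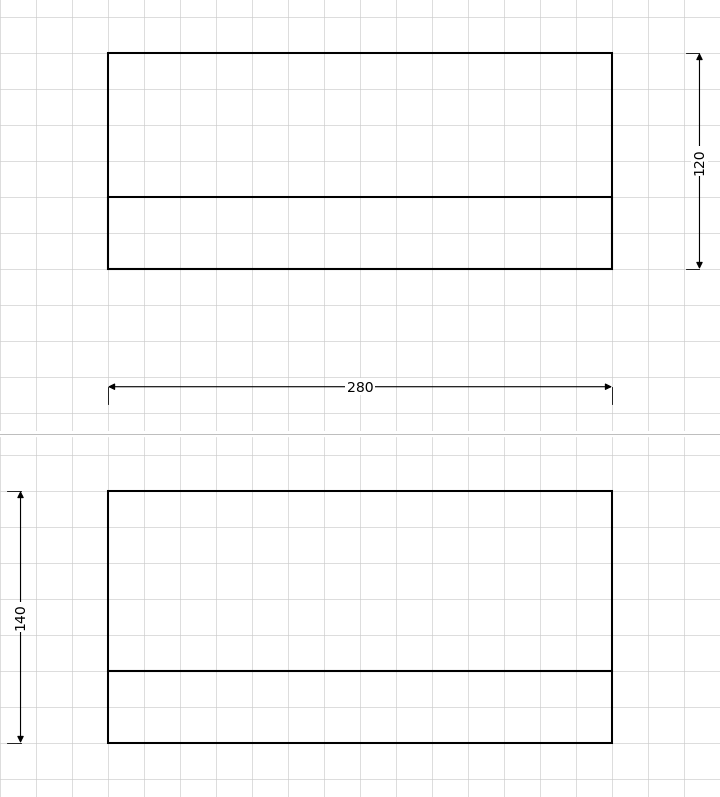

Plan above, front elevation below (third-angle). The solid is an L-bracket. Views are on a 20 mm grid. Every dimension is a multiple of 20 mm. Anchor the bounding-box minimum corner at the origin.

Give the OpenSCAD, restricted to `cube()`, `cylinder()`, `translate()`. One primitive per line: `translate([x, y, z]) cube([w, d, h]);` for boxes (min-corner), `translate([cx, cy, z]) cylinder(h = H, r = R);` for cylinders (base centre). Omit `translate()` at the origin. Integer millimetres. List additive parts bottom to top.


cube([280, 120, 40]);
translate([0, 0, 40]) cube([280, 40, 100]);
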